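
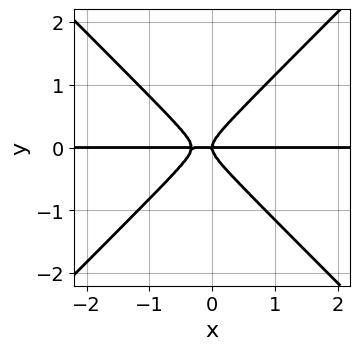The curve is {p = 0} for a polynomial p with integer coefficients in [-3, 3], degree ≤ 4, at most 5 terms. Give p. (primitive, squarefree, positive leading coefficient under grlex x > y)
Degree: a generic line meets the curve in up to 3 points, so deg p = 3.
Observable constraints: one y-axis crossing is at y = 0; every point of the x-axis in the box is on the curve.
The integer polynomial consistent with all of this is the stated p.

3*x^2*y - 3*y^3 + x*y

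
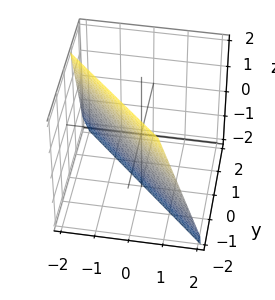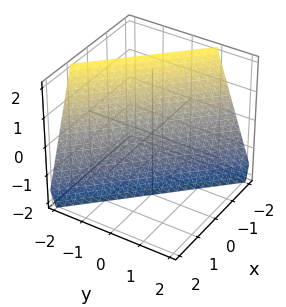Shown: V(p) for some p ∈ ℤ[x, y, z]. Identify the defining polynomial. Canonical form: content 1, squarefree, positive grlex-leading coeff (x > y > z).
First, degree: the surface is flat (a plane), so deg p = 1.
Next, from the visible intercepts: it crosses the z-axis at the gridline z = -2.
Finally, fitting integer coefficients to these (and the overall shape) gives p.

3*x + 3*y + z + 2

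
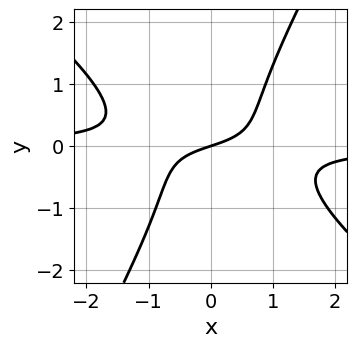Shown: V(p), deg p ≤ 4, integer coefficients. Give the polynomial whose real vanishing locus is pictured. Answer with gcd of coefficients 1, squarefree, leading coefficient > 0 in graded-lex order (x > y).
deg p = 3. No degree-2 curve has this shape.
Observable constraints: it crosses the y-axis at the gridline y = 0; one x-axis crossing is at x = 0.
Matching integer coefficients to the picture gives p.

3*x^2*y + 2*x*y^2 - 2*y^3 + x - 3*y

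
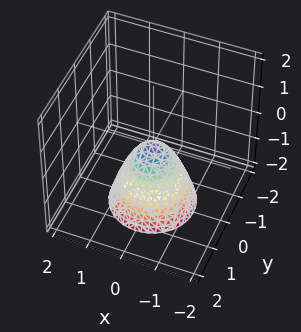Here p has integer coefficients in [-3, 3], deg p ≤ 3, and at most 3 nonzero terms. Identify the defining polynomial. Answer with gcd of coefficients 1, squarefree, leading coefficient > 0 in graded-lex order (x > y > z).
1. Degree: a single bowl opening along one axis; a quadric, so deg p = 2.
2. Symmetry: the surface is invariant under rotation about z: p = q(x² + y², z).
3. Checking where it meets the axes: it meets the y-axis at y = 0 (among the integer gridlines); one x-axis crossing is at x = 0; a circular section at z = -1 has radius between 0 and 1; it crosses the z-axis at the gridline z = 0.
4. Solving for integer coefficients yields p as stated.

3*x^2 + 3*y^2 + 2*z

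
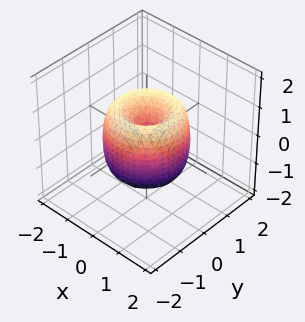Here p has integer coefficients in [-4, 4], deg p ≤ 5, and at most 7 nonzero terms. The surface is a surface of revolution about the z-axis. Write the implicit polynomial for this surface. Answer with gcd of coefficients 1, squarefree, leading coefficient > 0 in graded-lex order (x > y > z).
2*x^4 + 4*x^2*y^2 + 2*y^4 - 3*x^2 - 3*y^2 + z^2

(a) deg p = 4. No degree-3 surface has this shape.
(b) Symmetry: the z-axis is an axis of rotation, so x and y enter only as x² + y².
(c) From the axis intercepts and sections: a circular section at z = -1 has radius between 0 and 1; it crosses the x-axis at the gridline x = 0.
(d) Assembling these constraints gives the stated polynomial.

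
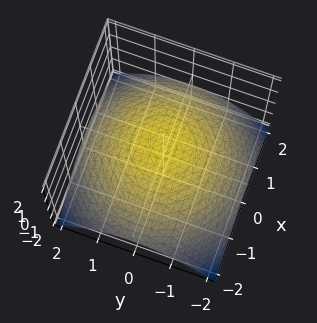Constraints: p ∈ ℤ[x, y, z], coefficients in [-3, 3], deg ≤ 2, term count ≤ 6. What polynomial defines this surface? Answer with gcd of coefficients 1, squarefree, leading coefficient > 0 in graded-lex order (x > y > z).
x^2 + y^2 + 3*z - 3

1. Degree: the shape is more complex than any degree-1 surface, so deg p = 2.
2. By symmetry, the surface is invariant under rotation about z: p = q(x² + y², z).
3. From the visible intercepts: it crosses the z-axis at the gridline z = 1; a circular section at z = 0 has radius between 1 and 2.
4. Fitting integer coefficients to these (and the overall shape) gives p.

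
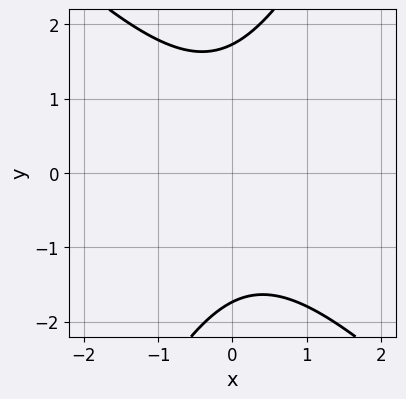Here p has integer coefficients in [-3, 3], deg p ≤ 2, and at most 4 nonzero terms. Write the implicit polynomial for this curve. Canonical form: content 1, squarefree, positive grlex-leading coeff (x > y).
2*x^2 + x*y - y^2 + 3

Degree: no degree-1 curve has this shape, so deg p = 2.
Reading off the gridlines: no x-intercept at any integer in the box.
Assembling these constraints gives the stated polynomial.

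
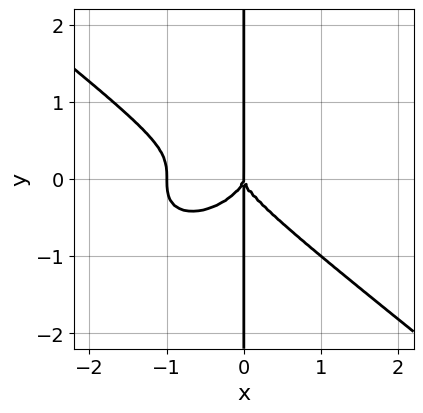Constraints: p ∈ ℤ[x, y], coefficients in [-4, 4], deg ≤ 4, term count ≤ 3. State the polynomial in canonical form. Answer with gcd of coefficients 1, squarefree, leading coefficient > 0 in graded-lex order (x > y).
x^4 + 2*x*y^3 + x^3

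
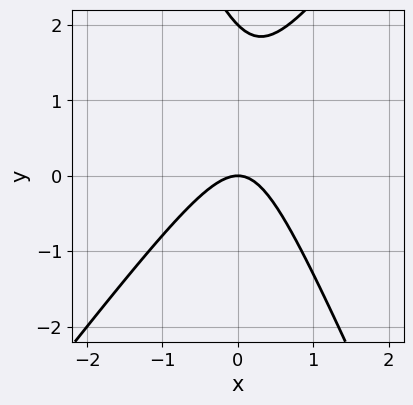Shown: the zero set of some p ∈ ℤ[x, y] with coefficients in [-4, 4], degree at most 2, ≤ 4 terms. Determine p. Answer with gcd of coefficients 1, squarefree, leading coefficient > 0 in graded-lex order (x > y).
3*x^2 - x*y - y^2 + 2*y

deg p = 2. The shape is more complex than any degree-1 curve.
From the visible intercepts: it crosses the x-axis at the gridline x = 0; among the integer gridlines, it crosses the y-axis at y ∈ {0, 2}.
Together with the visible shape, these determine p as stated.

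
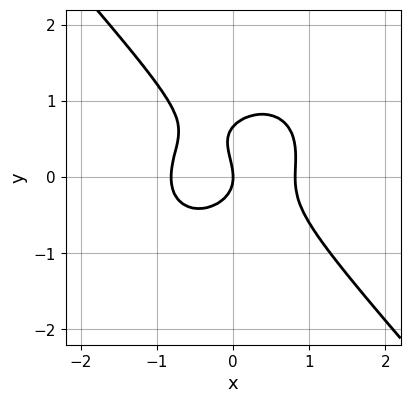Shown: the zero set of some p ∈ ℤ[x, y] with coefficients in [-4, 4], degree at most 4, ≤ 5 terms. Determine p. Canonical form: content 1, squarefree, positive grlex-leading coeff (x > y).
Degree: the shape is more complex than any degree-2 curve, so deg p = 3.
Reading off the gridlines: it meets the x-axis at x = 0 (among the integer gridlines); it crosses the y-axis at the gridline y = 0.
Together with the visible shape, these determine p as stated.

3*x^3 + x*y^2 + 3*y^3 - 2*y^2 - 2*x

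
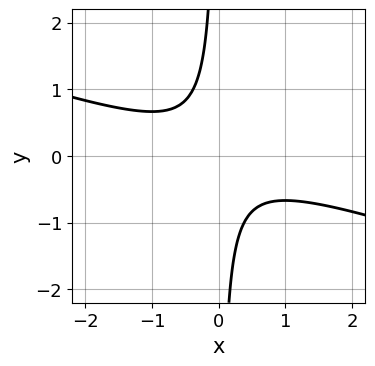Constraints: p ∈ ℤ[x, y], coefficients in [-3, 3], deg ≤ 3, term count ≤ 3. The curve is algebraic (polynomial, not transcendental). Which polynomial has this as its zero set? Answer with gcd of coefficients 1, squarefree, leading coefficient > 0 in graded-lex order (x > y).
x^2 + 3*x*y + 1

(a) deg p = 2. No degree-1 curve has this shape.
(b) Observable constraints: no x-intercept at any integer in the box; no y-intercept at any integer in the box.
(c) These observations pin down the coefficients.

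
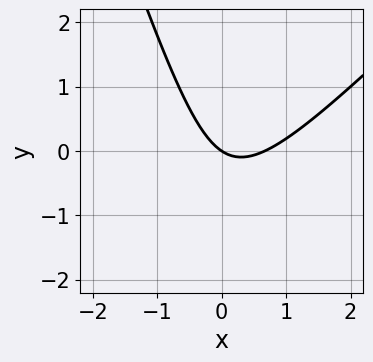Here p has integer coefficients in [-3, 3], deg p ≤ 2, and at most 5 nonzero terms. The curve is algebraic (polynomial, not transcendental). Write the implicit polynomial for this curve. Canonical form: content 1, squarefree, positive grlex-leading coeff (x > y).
(a) deg p = 2.
(b) Reading off the gridlines: one x-axis crossing is at x = 0; it meets the y-axis at y = 0 (among the integer gridlines).
(c) Putting this together gives p.

3*x^2 - 2*x*y - y^2 - 2*x - 3*y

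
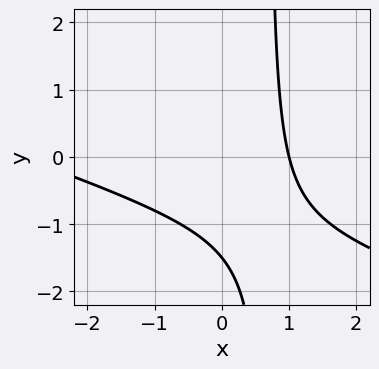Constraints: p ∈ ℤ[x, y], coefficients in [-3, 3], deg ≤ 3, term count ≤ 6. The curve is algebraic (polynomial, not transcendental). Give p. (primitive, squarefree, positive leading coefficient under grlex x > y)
x^2 + 3*x*y + 2*x - 2*y - 3

deg p = 2.
From the axis intercepts and sections: it crosses the x-axis at the gridline x = 1.
These observations pin down the coefficients.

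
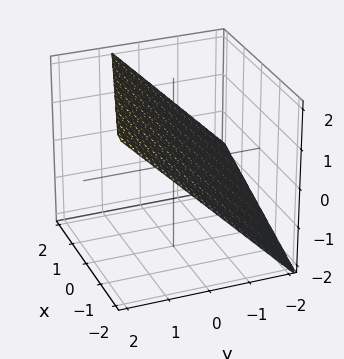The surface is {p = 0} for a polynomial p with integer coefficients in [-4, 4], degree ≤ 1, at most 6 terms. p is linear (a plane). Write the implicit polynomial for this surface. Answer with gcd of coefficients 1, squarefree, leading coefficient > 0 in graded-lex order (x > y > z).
1. The degree is 1 — every cross-section is a straight line — this is a plane.
2. Checking where it meets the axes: it meets the x-axis at x = -2 (among the integer gridlines).
3. Together with the visible shape, these determine p as stated.

x + 3*y - 3*z + 2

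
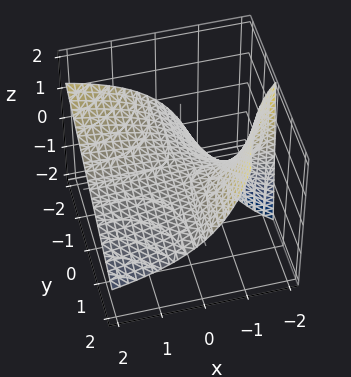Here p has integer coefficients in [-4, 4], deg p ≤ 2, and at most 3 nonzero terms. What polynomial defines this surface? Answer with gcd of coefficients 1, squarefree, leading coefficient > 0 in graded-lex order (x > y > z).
1. deg p = 2. The shape is more complex than any degree-1 surface.
2. Reading off the gridlines: it crosses the z-axis at the gridline z = 0; every point of the y-axis in the box is on the surface; every point of the x-axis in the box is on the surface.
3. Fitting integer coefficients to these (and the overall shape) gives p.

x*y + x*z + 2*z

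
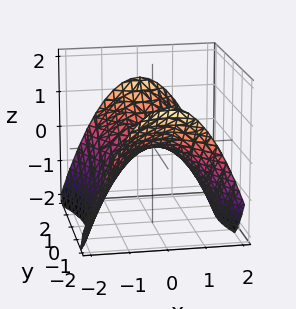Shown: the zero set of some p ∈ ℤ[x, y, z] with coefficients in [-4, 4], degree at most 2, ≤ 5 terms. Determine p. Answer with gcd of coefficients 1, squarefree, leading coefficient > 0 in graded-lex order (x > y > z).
2*x^2 - y^2 + 3*z

(a) The degree is 2 — a saddle surface; a quadric.
(b) Symmetries: the x ↦ −x reflection is a symmetry, so x appears only in even powers; it's symmetric under y → −y, forcing even powers of y.
(c) Against the integer gridlines: it crosses the y-axis at the gridline y = 0; one z-axis crossing is at z = 0; one x-axis crossing is at x = 0.
(d) Assembling these constraints gives the stated polynomial.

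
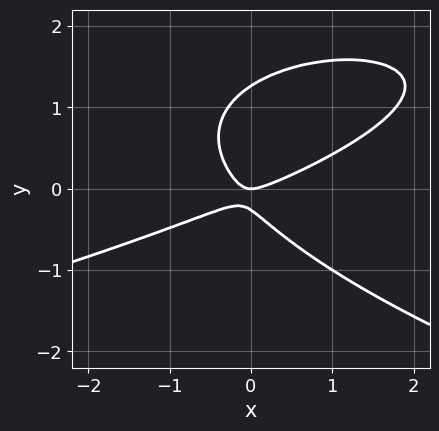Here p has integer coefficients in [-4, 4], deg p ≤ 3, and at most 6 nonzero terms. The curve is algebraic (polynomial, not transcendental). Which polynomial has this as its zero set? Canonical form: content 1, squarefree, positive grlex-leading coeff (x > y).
Degree: no degree-2 curve has this shape, so deg p = 3.
Against the integer gridlines: it crosses the y-axis at the gridline y = 0; it meets the x-axis at x = 0 (among the integer gridlines).
Putting this together gives p.

3*y^3 + 2*x^2 - 3*x*y - 3*y^2 - y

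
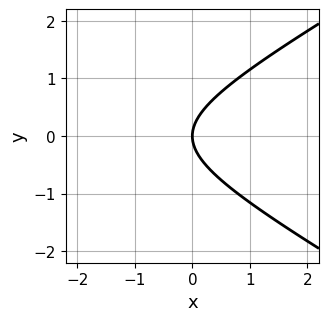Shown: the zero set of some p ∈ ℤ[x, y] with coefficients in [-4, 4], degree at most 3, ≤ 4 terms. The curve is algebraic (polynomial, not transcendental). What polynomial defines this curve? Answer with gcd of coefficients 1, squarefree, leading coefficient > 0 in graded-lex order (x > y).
x^2 - 3*y^2 + 3*x

(a) deg p = 2. No degree-1 curve has this shape.
(b) Symmetries: it's symmetric under y → −y, forcing even powers of y.
(c) Checking where it meets the axes: it crosses the y-axis at the gridline y = 0; it meets the x-axis at x = 0 (among the integer gridlines).
(d) The integer polynomial consistent with all of this is the stated p.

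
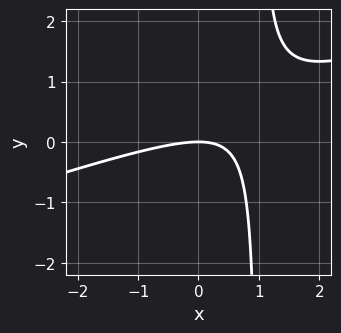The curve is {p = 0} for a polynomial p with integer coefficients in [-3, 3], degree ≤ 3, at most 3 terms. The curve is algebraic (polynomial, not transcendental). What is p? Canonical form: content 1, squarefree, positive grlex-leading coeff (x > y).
deg p = 2. A generic line meets the curve in up to 2 points.
From the visible intercepts: it meets the y-axis at y = 0 (among the integer gridlines); it meets the x-axis at x = 0 (among the integer gridlines).
Matching integer coefficients to the picture gives p.

x^2 - 3*x*y + 3*y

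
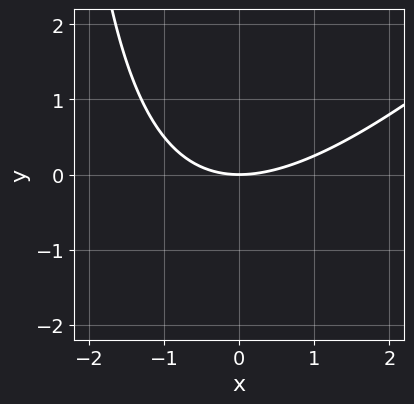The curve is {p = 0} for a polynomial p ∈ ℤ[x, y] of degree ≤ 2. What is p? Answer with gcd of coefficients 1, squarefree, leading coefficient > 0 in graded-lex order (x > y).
x^2 - x*y - 3*y

(a) Degree: the shape is more complex than any degree-1 curve, so deg p = 2.
(b) From the axis intercepts and sections: it crosses the x-axis at the gridline x = 0; it meets the y-axis at y = 0 (among the integer gridlines).
(c) Fitting integer coefficients to these (and the overall shape) gives p.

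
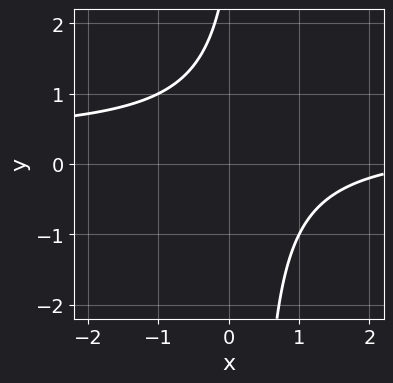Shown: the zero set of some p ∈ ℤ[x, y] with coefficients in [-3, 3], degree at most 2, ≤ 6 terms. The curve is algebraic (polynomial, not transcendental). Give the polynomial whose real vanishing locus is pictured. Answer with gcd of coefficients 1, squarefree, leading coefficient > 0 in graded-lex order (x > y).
3*x*y - x - y + 3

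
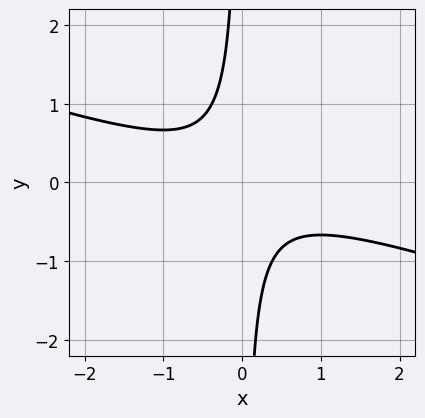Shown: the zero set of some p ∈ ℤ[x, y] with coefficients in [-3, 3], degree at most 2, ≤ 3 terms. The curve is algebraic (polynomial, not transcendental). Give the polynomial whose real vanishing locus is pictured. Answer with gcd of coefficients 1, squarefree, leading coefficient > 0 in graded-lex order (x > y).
x^2 + 3*x*y + 1

1. Degree: the shape is more complex than any degree-1 curve, so deg p = 2.
2. From the visible intercepts: the curve avoids every integer x-axis point in the box; the curve avoids every integer y-axis point in the box.
3. Assembling these constraints gives the stated polynomial.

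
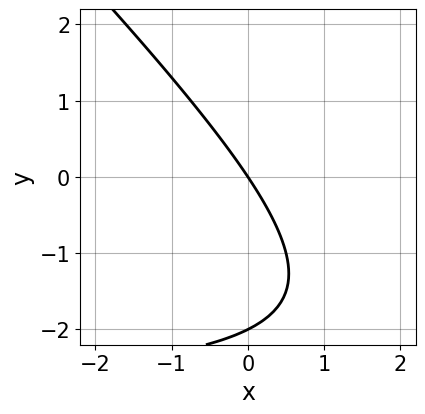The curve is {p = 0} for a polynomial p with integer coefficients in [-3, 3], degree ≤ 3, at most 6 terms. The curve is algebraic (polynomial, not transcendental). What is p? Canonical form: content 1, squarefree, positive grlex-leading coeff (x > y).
First, degree: the shape is more complex than any degree-1 curve, so deg p = 2.
Next, reading off the gridlines: among the integer gridlines, it crosses the y-axis at y ∈ {-2, 0}; it crosses the x-axis at the gridline x = 0.
Finally, these observations pin down the coefficients.

x*y + y^2 + 3*x + 2*y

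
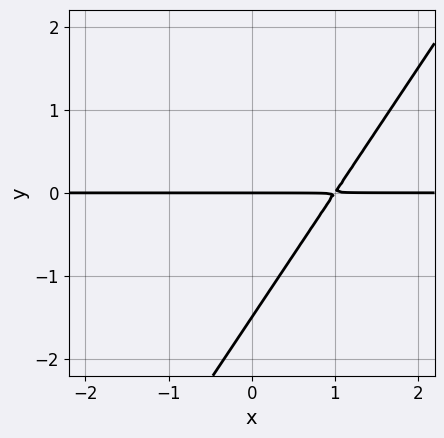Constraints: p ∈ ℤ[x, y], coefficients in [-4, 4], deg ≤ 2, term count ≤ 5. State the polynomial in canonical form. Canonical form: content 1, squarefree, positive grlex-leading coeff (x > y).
3*x*y - 2*y^2 - 3*y

(a) The degree is 2 — the shape is more complex than any degree-1 curve.
(b) From the visible intercepts: the visible x-axis segment lies entirely on the curve; one y-axis crossing is at y = 0.
(c) These observations pin down the coefficients.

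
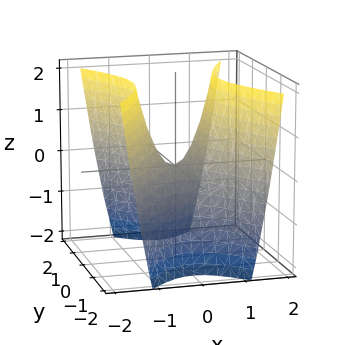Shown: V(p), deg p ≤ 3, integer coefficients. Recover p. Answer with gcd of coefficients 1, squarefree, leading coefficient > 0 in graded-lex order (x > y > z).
deg p = 2. A saddle surface; a quadric.
Symmetries: mirror symmetry y ↦ −y ⇒ only even powers of y; mirror symmetry x ↦ −x ⇒ only even powers of x.
Checking where it meets the axes: it crosses the x-axis at the gridline x = 0; it crosses the z-axis at the gridline z = 0; one y-axis crossing is at y = 0.
Putting this together gives p.

2*x^2 - y^2 - z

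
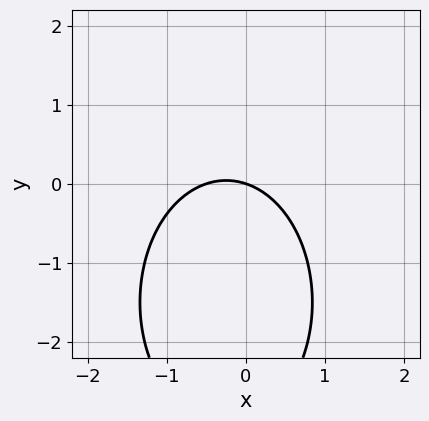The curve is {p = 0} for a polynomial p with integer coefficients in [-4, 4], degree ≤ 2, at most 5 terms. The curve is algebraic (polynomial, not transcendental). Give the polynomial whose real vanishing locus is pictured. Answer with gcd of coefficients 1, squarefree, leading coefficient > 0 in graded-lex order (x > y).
First, the degree is 2 — the shape is more complex than any degree-1 curve.
Then, against the integer gridlines: it crosses the y-axis at the gridline y = 0; it meets the x-axis at x = 0 (among the integer gridlines).
Finally, these observations pin down the coefficients.

2*x^2 + y^2 + x + 3*y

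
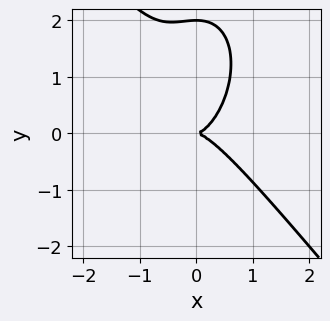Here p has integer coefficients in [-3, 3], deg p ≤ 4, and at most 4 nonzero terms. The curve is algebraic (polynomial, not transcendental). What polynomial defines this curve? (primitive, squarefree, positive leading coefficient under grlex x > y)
3*x^3 + x^2*y + y^3 - 2*y^2

First, degree: the shape is more complex than any degree-2 curve, so deg p = 3.
Then, from the axis intercepts and sections: it meets the x-axis at x = 0 (among the integer gridlines); the y-axis gridline crossings are at y ∈ {0, 2}.
Finally, fitting integer coefficients to these (and the overall shape) gives p.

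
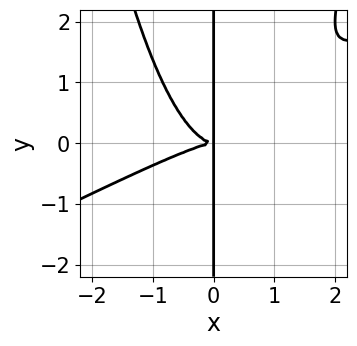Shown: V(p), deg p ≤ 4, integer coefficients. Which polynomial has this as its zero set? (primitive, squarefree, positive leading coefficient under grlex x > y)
First, deg p = 4. The shape is more complex than any degree-3 curve.
Then, observable constraints: every point of the y-axis in the box is on the curve.
Finally, the integer polynomial consistent with all of this is the stated p.

x^4 - 2*x^3*y + 2*x*y^2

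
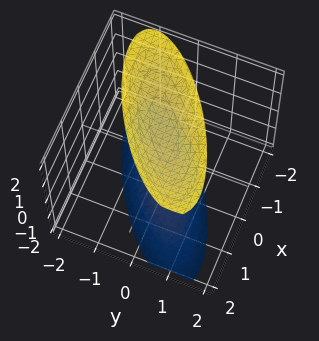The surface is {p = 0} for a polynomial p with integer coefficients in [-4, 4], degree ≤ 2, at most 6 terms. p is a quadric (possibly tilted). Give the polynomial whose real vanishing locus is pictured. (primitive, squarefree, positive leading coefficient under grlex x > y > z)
x^2 - 2*x*y + 2*y^2 - z^2 + 2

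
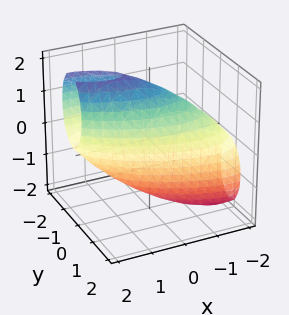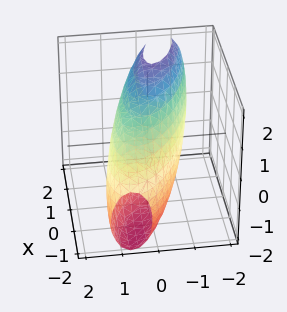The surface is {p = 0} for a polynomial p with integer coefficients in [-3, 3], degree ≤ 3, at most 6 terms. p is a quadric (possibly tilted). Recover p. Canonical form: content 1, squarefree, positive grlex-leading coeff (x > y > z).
x^2 + 2*x*y - x*z + 3*y^2 + z^2 - 3

(a) deg p = 2. A generic line meets the surface in up to 2 points.
(b) Checking where it meets the axes: among the integer gridlines, it crosses the y-axis at y ∈ {-1, 1}.
(c) Matching integer coefficients to the picture gives p.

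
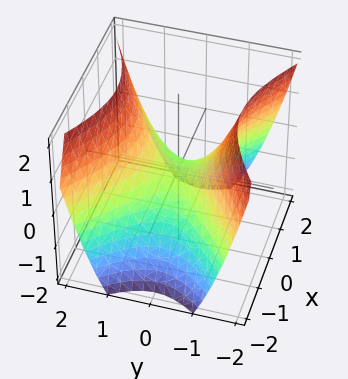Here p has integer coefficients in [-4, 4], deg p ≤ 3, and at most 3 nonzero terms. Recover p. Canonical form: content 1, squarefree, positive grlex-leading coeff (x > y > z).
Degree: a hyperbolic paraboloid; a quadric, so deg p = 2.
Symmetries: mirror symmetry y ↦ −y ⇒ only even powers of y; the x ↦ −x reflection is a symmetry, so x appears only in even powers.
From the axis intercepts and sections: one x-axis crossing is at x = 0; one z-axis crossing is at z = 0; it meets the y-axis at y = 0 (among the integer gridlines).
Putting this together gives p.

2*x^2 - 3*y^2 + 3*z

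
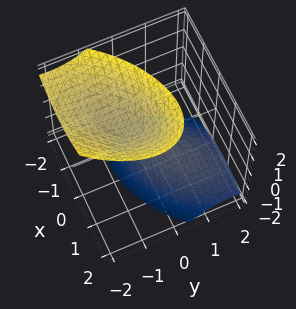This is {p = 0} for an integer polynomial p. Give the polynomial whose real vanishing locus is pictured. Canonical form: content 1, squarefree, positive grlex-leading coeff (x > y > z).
3*x^2 - 3*x*y + 3*y^2 + 3*y*z - 2*z^2 + 2

1. The picture has 2 separate pieces. Treating them together as one polynomial.
2. deg p = 2. A generic line meets the surface in up to 2 points.
3. Checking where it meets the axes: among the integer gridlines, it crosses the z-axis at z ∈ {-1, 1}; the surface avoids every integer y-axis point in the box; it misses every integer gridline on the x-axis.
4. Fitting integer coefficients to these (and the overall shape) gives p.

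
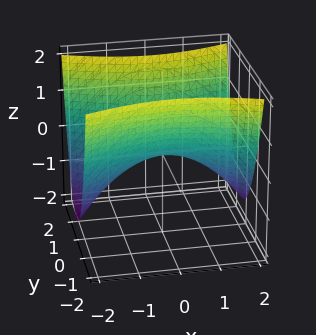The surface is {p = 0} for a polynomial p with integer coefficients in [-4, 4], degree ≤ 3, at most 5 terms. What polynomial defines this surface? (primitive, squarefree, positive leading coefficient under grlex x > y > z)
x^2 - 3*y^2 + 3*z

1. deg p = 2.
2. Symmetries: the x ↦ −x reflection is a symmetry, so x appears only in even powers; the y ↦ −y reflection is a symmetry, so y appears only in even powers.
3. Checking where it meets the axes: it meets the y-axis at y = 0 (among the integer gridlines); it crosses the z-axis at the gridline z = 0; it meets the x-axis at x = 0 (among the integer gridlines).
4. Matching integer coefficients to the picture gives p.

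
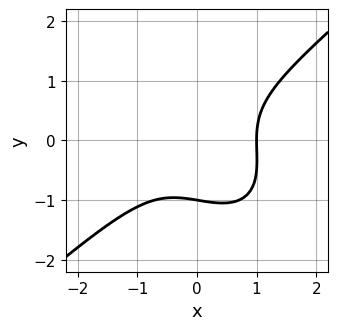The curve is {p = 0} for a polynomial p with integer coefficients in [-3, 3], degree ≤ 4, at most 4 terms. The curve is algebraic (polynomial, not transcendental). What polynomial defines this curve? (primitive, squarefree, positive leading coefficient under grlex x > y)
First, degree: a generic line meets the curve in up to 3 points, so deg p = 3.
Next, observable constraints: it meets the y-axis at y = -1 (among the integer gridlines); one x-axis crossing is at x = 1.
Finally, matching integer coefficients to the picture gives p.

2*x^3 - x*y^2 - 2*y^3 - 2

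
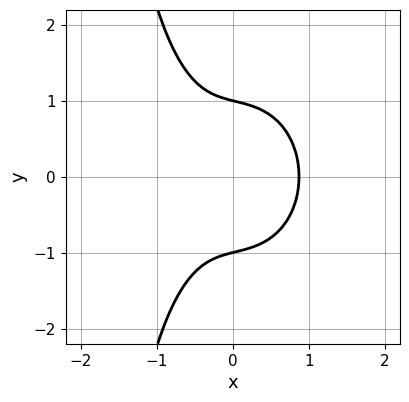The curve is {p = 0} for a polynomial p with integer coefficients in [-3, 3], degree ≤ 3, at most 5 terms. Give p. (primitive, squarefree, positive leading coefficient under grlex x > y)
3*x^3 + x*y^2 + 2*y^2 - 2

(a) The degree is 3 — no degree-2 curve has this shape.
(b) Symmetries: the y ↦ −y reflection is a symmetry, so y appears only in even powers.
(c) Reading off the gridlines: among the integer gridlines, it crosses the y-axis at y ∈ {-1, 1}.
(d) Putting this together gives p.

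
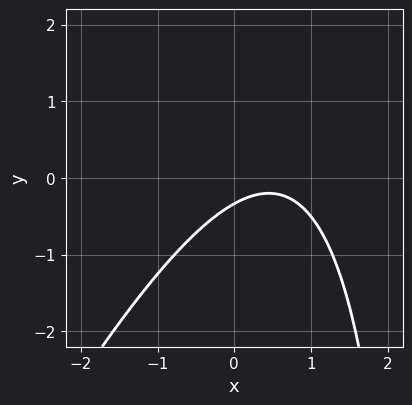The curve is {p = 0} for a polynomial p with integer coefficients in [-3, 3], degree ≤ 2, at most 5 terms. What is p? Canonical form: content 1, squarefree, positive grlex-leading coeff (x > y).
1. deg p = 2.
2. Reading off the gridlines: the curve avoids every integer x-axis point in the box.
3. These observations pin down the coefficients.

2*x^2 - x*y - 2*x + 3*y + 1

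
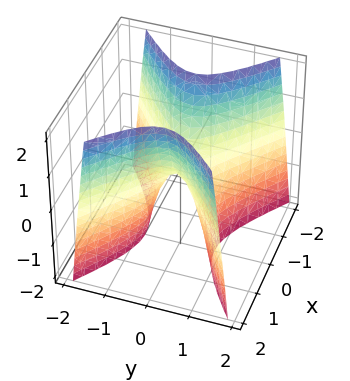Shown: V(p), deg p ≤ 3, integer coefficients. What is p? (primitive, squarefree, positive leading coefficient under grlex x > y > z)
2*x^2 - 3*y^2 - z

(a) deg p = 2.
(b) Symmetries: it's symmetric under x → −x, forcing even powers of x; mirror symmetry y ↦ −y ⇒ only even powers of y.
(c) From the visible intercepts: it meets the y-axis at y = 0 (among the integer gridlines); one z-axis crossing is at z = 0; it crosses the x-axis at the gridline x = 0.
(d) Putting this together gives p.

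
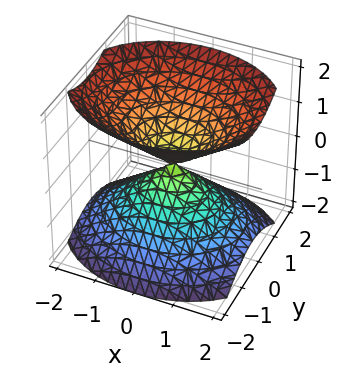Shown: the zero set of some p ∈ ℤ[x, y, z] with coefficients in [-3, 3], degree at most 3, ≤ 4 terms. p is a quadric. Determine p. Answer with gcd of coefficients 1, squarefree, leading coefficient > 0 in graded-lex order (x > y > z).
(a) There are 2 components. They look like related sheets of one shape, so recover p as a whole.
(b) Degree: two nappes meeting at a single point; a quadric, so deg p = 2.
(c) Symmetries: mirror symmetry x ↦ −x ⇒ only even powers of x; mirror symmetry y ↦ −y ⇒ only even powers of y; the z ↦ −z reflection is a symmetry, so z appears only in even powers.
(d) Against the integer gridlines: one x-axis crossing is at x = 0; it crosses the z-axis at the gridline z = 0; one y-axis crossing is at y = 0.
(e) Matching integer coefficients to the picture gives p.

2*x^2 + 3*y^2 - 3*z^2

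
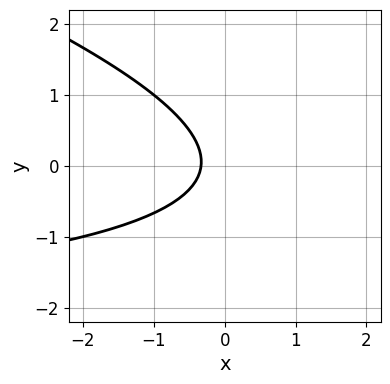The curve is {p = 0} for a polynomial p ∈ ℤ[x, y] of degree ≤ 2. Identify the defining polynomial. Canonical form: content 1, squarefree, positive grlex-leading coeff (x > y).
Degree: the shape is more complex than any degree-1 curve, so deg p = 2.
From the axis intercepts and sections: it misses every integer gridline on the y-axis.
These observations pin down the coefficients.

x*y + 3*y^2 + 3*x + 1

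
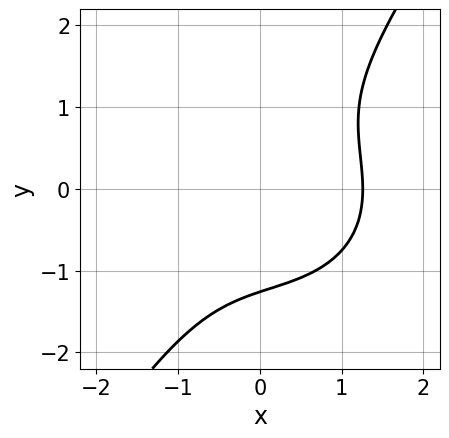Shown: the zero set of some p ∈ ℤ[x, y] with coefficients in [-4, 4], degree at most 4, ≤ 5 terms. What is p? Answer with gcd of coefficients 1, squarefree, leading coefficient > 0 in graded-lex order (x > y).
x^3 + x*y^2 - y^3 - 2

First, the degree is 3 — the shape is more complex than any degree-2 curve.
Finally, matching integer coefficients to the picture gives p.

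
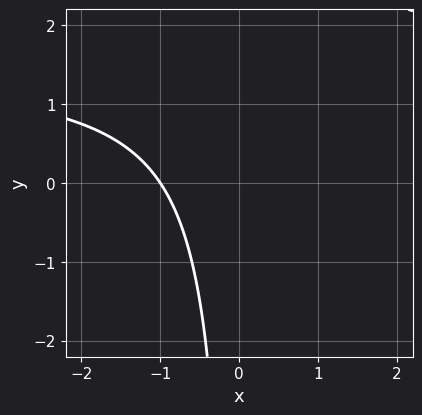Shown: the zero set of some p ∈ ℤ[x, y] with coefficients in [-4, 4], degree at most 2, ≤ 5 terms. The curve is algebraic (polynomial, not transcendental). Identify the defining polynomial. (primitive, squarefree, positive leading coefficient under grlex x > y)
1. deg p = 2. No degree-1 curve has this shape.
2. Against the integer gridlines: the curve avoids every integer y-axis point in the box; it crosses the x-axis at the gridline x = -1.
3. Together with the visible shape, these determine p as stated.

2*x*y - 3*x - 3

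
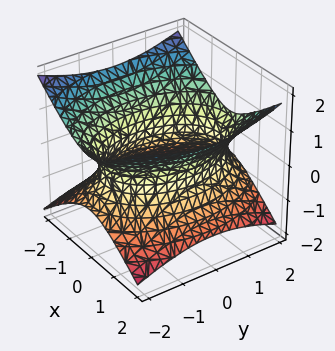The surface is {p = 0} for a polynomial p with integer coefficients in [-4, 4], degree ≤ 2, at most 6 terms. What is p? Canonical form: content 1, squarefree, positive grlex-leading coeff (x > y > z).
2*x^2 + y^2 - 3*z^2 - 3

The degree is 2 — an hourglass — one-sheet hyperboloid; a quadric.
Symmetries: mirror symmetry y ↦ −y ⇒ only even powers of y; it's symmetric under z → −z, forcing even powers of z; mirror symmetry x ↦ −x ⇒ only even powers of x.
Observable constraints: the surface avoids every integer z-axis point in the box.
Matching integer coefficients to the picture gives p.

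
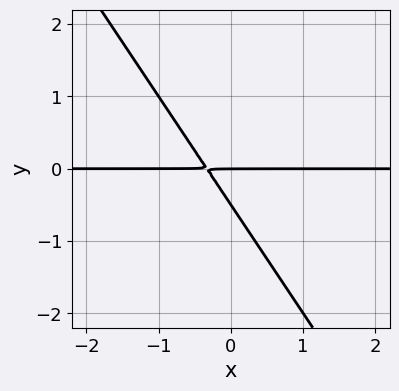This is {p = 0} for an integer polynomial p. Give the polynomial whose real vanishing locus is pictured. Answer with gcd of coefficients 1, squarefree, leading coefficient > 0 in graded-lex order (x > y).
3*x*y + 2*y^2 + y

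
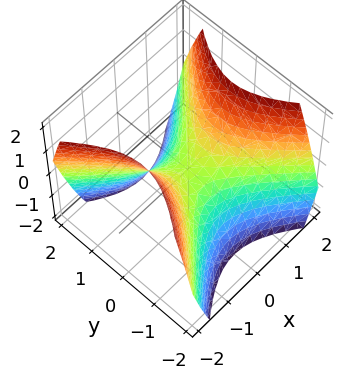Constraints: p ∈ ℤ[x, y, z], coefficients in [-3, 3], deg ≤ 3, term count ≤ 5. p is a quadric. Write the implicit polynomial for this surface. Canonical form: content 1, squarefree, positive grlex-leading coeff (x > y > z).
x^2 - y^2 - z

(a) Degree: a saddle surface; a quadric, so deg p = 2.
(b) Symmetries: the x ↦ −x reflection is a symmetry, so x appears only in even powers; the y ↦ −y reflection is a symmetry, so y appears only in even powers.
(c) Against the integer gridlines: it crosses the z-axis at the gridline z = 0; it crosses the y-axis at the gridline y = 0.
(d) Putting this together gives p.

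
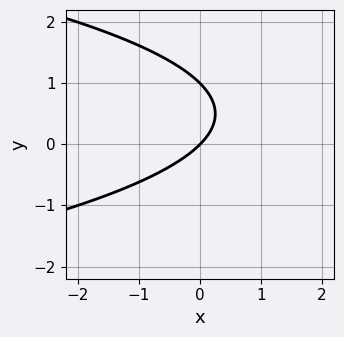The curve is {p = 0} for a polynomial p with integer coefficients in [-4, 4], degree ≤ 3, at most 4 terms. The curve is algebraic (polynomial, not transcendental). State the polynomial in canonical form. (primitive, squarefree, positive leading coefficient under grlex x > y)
y^2 + x - y

First, degree: a generic line meets the curve in up to 2 points, so deg p = 2.
Next, checking where it meets the axes: one x-axis crossing is at x = 0; the y-axis gridline crossings are at y ∈ {0, 1}.
Finally, these observations pin down the coefficients.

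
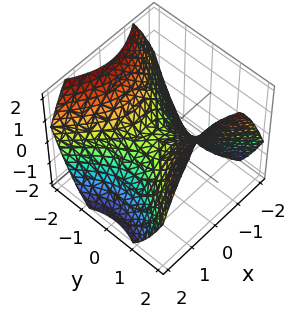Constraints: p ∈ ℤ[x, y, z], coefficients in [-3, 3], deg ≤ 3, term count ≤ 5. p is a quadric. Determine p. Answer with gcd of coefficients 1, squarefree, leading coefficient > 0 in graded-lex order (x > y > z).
2*x^2 - 2*y^2 + 3*z

The degree is 2 — a hyperbolic paraboloid; a quadric.
Symmetries: mirror symmetry x ↦ −x ⇒ only even powers of x; it's symmetric under y → −y, forcing even powers of y.
Reading off the gridlines: one z-axis crossing is at z = 0; it meets the y-axis at y = 0 (among the integer gridlines); one x-axis crossing is at x = 0.
Solving for integer coefficients yields p as stated.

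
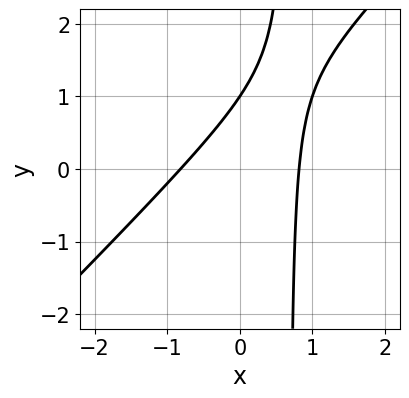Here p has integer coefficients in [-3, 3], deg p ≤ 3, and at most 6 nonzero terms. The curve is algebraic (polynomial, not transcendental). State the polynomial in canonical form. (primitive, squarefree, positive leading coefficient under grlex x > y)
(a) deg p = 2. A generic line meets the curve in up to 2 points.
(b) Observable constraints: it meets the y-axis at y = 1 (among the integer gridlines).
(c) Putting this together gives p.

3*x^2 - 3*x*y + 2*y - 2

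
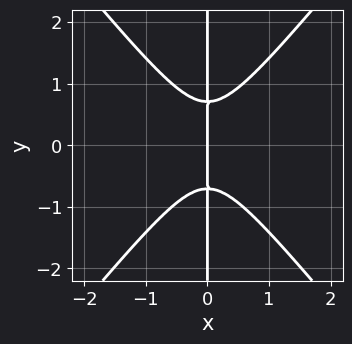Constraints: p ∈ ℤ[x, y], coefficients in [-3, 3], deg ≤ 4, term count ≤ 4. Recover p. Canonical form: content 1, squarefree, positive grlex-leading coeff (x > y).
1. The degree is 3 — no degree-2 curve has this shape.
2. Symmetries: the y ↦ −y reflection is a symmetry, so y appears only in even powers.
3. From the axis intercepts and sections: the visible y-axis segment lies entirely on the curve; it crosses the x-axis at the gridline x = 0.
4. Fitting integer coefficients to these (and the overall shape) gives p.

3*x^3 - 2*x*y^2 + x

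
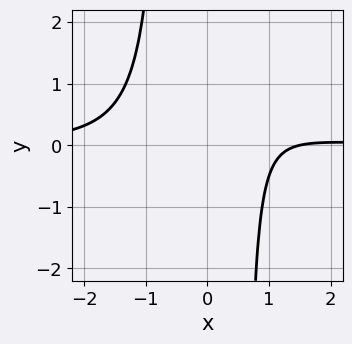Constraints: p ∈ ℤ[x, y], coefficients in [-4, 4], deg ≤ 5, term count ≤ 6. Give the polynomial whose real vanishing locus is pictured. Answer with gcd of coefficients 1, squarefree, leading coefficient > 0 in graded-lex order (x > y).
The degree is 4 — a generic line meets the curve in up to 4 points.
Against the integer gridlines: the curve avoids every integer y-axis point in the box.
Fitting integer coefficients to these (and the overall shape) gives p.

3*x^3*y - x*y - 2*x + 3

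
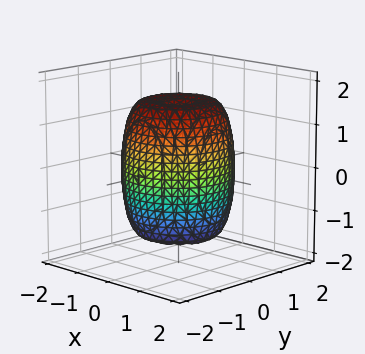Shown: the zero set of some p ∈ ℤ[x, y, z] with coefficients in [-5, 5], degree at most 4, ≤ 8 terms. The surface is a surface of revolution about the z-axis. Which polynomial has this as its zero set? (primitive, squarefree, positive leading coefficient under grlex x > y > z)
2*x^4 + 4*x^2*y^2 + 2*y^4 - 2*x^2 - 2*y^2 + z^2 - 2

(a) deg p = 4. No degree-3 surface has this shape.
(b) Symmetries: rotational symmetry about the z-axis ⇒ p depends on x, y only through x² + y².
(c) Observable constraints: a circular section at z = 1 has radius between 1 and 2.
(d) Assembling these constraints gives the stated polynomial.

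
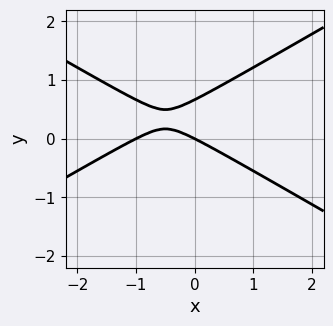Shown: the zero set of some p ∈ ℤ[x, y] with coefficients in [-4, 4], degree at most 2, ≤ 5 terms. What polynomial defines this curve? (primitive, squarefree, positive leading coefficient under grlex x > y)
x^2 - 3*y^2 + x + 2*y

Degree: a generic line meets the curve in up to 2 points, so deg p = 2.
From the visible intercepts: it meets the y-axis at y = 0 (among the integer gridlines); among the integer gridlines, it crosses the x-axis at x ∈ {-1, 0}.
Matching integer coefficients to the picture gives p.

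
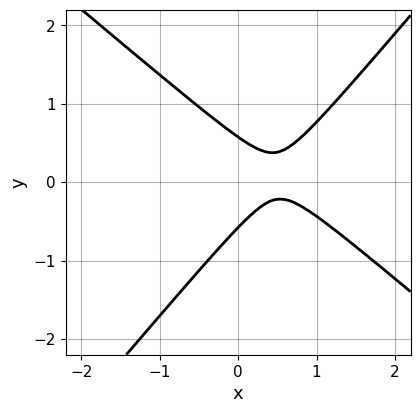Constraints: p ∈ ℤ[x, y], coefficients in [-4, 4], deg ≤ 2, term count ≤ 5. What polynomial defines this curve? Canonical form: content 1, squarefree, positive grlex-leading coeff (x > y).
First, degree: no degree-1 curve has this shape, so deg p = 2.
Next, from the visible intercepts: it misses every integer gridline on the x-axis.
Finally, fitting integer coefficients to these (and the overall shape) gives p.

3*x^2 + x*y - 3*y^2 - 3*x + 1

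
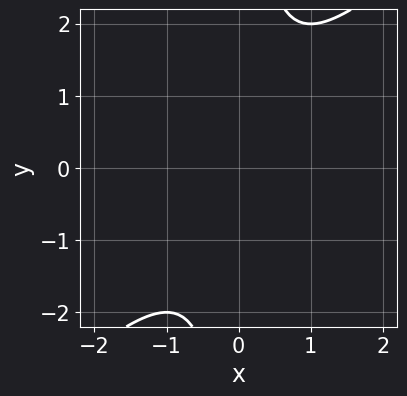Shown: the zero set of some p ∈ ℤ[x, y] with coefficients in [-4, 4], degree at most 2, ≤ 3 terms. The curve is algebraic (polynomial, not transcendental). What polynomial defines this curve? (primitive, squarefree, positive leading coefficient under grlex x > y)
x^2 - x*y + 1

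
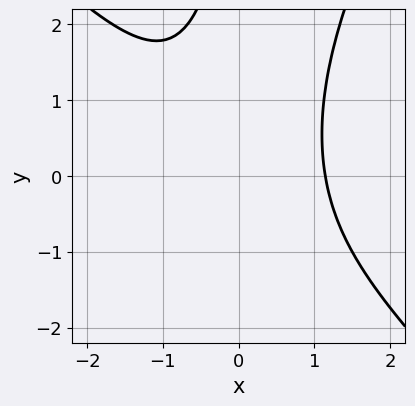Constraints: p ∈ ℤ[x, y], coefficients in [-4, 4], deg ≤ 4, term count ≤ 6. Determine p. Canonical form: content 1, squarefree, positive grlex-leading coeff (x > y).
2*x^3 + x^2*y - x*y^2 - 3

First, the degree is 3 — the shape is more complex than any degree-2 curve.
Then, from the axis intercepts and sections: the curve avoids every integer y-axis point in the box.
Finally, solving for integer coefficients yields p as stated.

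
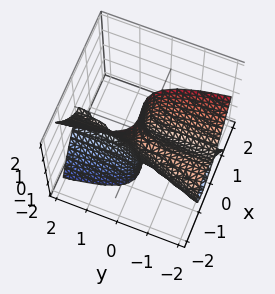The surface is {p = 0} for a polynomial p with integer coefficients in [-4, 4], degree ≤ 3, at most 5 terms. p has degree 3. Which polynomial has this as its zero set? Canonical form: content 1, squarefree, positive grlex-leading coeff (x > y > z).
deg p = 3. A generic line meets the surface in up to 3 points.
Observable constraints: the visible z-axis segment lies entirely on the surface; every point of the y-axis in the box is on the surface.
Fitting integer coefficients to these (and the overall shape) gives p.

3*x^3 - x^2*y + y*z^2 + 2*x^2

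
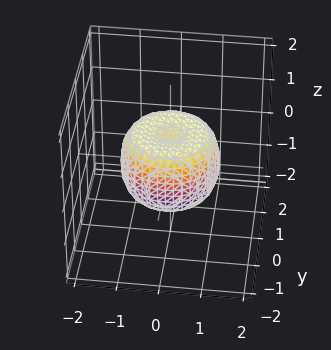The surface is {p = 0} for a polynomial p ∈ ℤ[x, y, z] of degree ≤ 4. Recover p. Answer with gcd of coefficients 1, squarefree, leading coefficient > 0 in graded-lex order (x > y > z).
(a) deg p = 4.
(b) Symmetries: the z-axis is an axis of rotation, so x and y enter only as x² + y².
(c) Observable constraints: a circular section at z = 0 has radius between 1 and 2.
(d) Putting this together gives p.

2*x^4 + 4*x^2*y^2 + 2*y^4 - 2*x^2 - 2*y^2 + 2*z^2 - 1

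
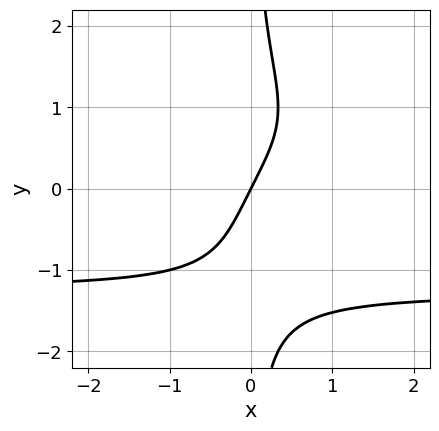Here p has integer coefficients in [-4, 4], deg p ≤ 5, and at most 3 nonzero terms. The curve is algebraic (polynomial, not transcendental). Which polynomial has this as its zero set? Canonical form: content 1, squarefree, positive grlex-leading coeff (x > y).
(a) The degree is 4 — no degree-3 curve has this shape.
(b) Observable constraints: it meets the y-axis at y = 0 (among the integer gridlines); one x-axis crossing is at x = 0.
(c) Solving for integer coefficients yields p as stated.

x*y^3 + 2*x - y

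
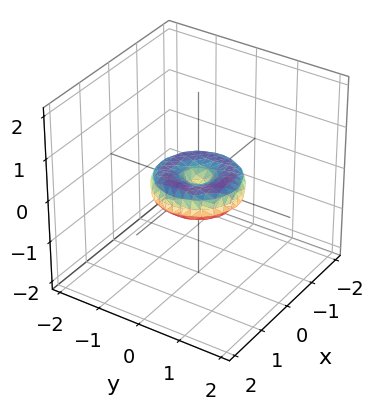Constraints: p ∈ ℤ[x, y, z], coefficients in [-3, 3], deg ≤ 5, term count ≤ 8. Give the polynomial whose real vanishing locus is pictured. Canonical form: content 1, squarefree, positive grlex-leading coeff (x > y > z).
(a) The degree is 4 — no degree-3 surface has this shape.
(b) Symmetries: every cross-section ⟂ z is a circle, so x, y appear only via x² + y².
(c) From the axis intercepts and sections: the x-axis gridline crossings are at x ∈ {-1, 0, 1}; a circular section at z = 0 has radius exactly 1.
(d) Together with the visible shape, these determine p as stated.

x^4 + 2*x^2*y^2 + y^4 - x^2 - y^2 + 2*z^2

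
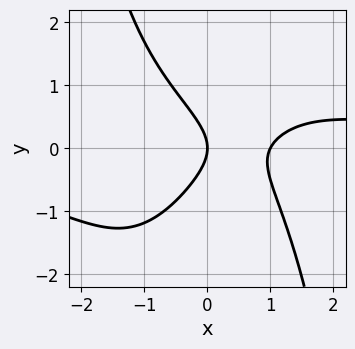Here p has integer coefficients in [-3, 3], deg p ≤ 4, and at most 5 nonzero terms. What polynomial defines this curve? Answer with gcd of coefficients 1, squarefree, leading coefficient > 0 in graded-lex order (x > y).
First, degree: the shape is more complex than any degree-3 curve, so deg p = 4.
Then, checking where it meets the axes: it crosses the y-axis at the gridline y = 0; among the integer gridlines, it crosses the x-axis at x ∈ {0, 1}.
Finally, these observations pin down the coefficients.

x^3*y - 2*x^2 + 2*y^2 + 2*x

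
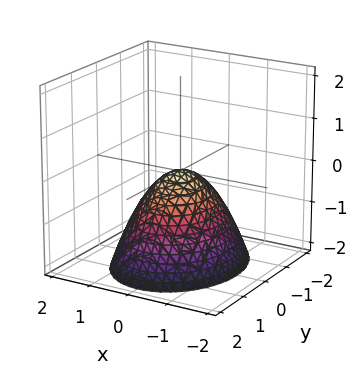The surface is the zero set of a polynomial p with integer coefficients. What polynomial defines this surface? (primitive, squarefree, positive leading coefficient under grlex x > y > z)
3*x^2 + 2*y^2 + 3*z

The degree is 2 — a paraboloid; a quadric.
Symmetries: mirror symmetry x ↦ −x ⇒ only even powers of x; it's symmetric under y → −y, forcing even powers of y.
Checking where it meets the axes: one x-axis crossing is at x = 0; it meets the y-axis at y = 0 (among the integer gridlines).
The integer polynomial consistent with all of this is the stated p.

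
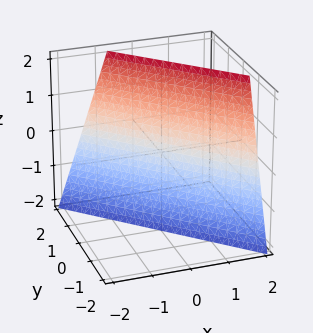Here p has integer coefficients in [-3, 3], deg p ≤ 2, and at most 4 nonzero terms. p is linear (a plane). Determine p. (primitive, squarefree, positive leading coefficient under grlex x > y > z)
3*x + 3*y - z - 2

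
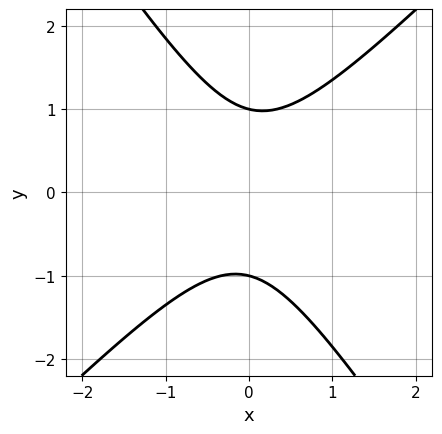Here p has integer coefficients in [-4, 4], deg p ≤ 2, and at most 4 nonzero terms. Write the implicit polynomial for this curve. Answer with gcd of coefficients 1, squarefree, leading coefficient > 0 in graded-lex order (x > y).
(a) deg p = 2. The shape is more complex than any degree-1 curve.
(b) Observable constraints: it misses every integer gridline on the x-axis; the y-axis gridline crossings are at y ∈ {-1, 1}.
(c) Assembling these constraints gives the stated polynomial.

3*x^2 - x*y - 2*y^2 + 2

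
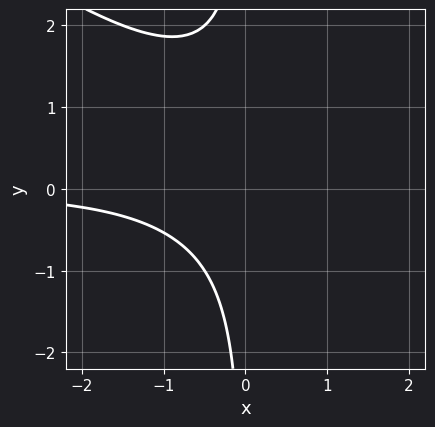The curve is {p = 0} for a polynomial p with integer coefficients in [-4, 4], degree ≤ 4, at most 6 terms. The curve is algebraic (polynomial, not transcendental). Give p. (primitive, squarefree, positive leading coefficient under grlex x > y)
1. deg p = 3. No degree-2 curve has this shape.
2. Against the integer gridlines: the curve avoids every integer x-axis point in the box; the curve avoids every integer y-axis point in the box.
3. Solving for integer coefficients yields p as stated.

2*x^2*y + 3*x*y^2 - 2*x*y + 3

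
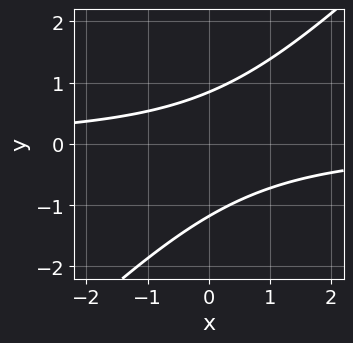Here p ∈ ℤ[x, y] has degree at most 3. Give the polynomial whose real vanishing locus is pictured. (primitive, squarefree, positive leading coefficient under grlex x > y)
3*x*y - 3*y^2 - y + 3

The degree is 2 — no degree-1 curve has this shape.
From the visible intercepts: it misses every integer gridline on the x-axis.
Fitting integer coefficients to these (and the overall shape) gives p.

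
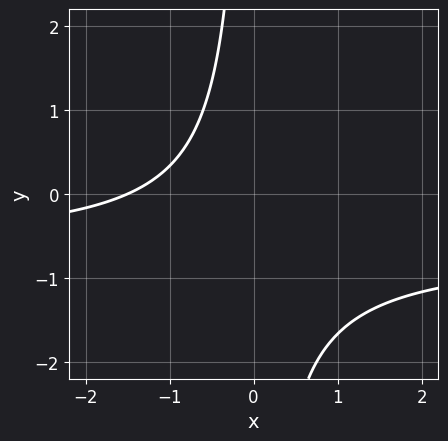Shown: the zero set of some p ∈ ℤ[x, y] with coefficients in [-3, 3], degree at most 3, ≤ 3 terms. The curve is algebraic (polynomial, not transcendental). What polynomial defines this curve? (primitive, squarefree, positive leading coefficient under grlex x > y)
3*x*y + 2*x + 3

The degree is 2 — the shape is more complex than any degree-1 curve.
Against the integer gridlines: no y-intercept at any integer in the box.
Fitting integer coefficients to these (and the overall shape) gives p.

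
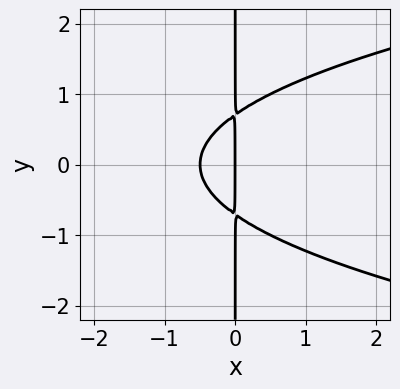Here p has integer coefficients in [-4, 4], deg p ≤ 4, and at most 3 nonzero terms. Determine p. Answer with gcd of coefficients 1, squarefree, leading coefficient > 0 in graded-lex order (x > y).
(a) Degree: a generic line meets the curve in up to 3 points, so deg p = 3.
(b) Symmetries: mirror symmetry y ↦ −y ⇒ only even powers of y.
(c) From the visible intercepts: it meets the x-axis at x = 0 (among the integer gridlines); the visible y-axis segment lies entirely on the curve.
(d) Putting this together gives p.

2*x*y^2 - 2*x^2 - x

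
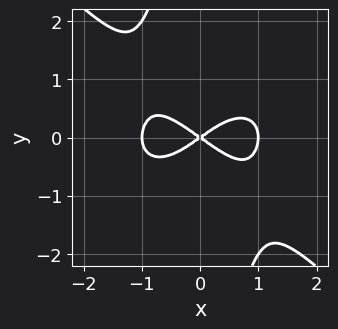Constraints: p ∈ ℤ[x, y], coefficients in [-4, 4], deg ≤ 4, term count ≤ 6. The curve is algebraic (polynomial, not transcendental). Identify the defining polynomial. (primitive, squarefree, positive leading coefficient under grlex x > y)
x^4 + x*y^3 - x^2 + 2*y^2

(a) Degree: no degree-3 curve has this shape, so deg p = 4.
(b) Checking where it meets the axes: the x-axis gridline crossings are at x ∈ {-1, 0, 1}; one y-axis crossing is at y = 0.
(c) Together with the visible shape, these determine p as stated.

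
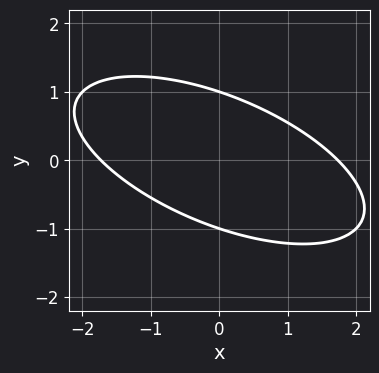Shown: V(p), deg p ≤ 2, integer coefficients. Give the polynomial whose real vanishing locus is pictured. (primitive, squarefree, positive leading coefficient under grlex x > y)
1. The degree is 2 — a generic line meets the curve in up to 2 points.
2. Checking where it meets the axes: among the integer gridlines, it crosses the y-axis at y ∈ {-1, 1}.
3. The integer polynomial consistent with all of this is the stated p.

x^2 + 2*x*y + 3*y^2 - 3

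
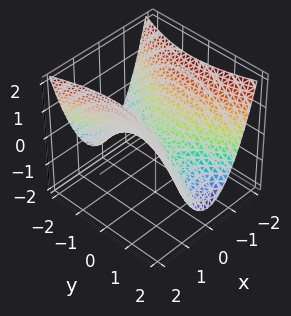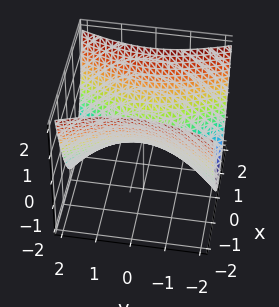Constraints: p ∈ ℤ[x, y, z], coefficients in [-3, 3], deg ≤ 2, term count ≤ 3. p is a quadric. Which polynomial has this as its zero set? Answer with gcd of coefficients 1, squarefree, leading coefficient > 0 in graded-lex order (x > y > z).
First, the degree is 2 — a saddle surface; a quadric.
Then, symmetries: it's symmetric under y → −y, forcing even powers of y; it's symmetric under x → −x, forcing even powers of x.
Then, from the axis intercepts and sections: it meets the x-axis at x = 0 (among the integer gridlines); it crosses the z-axis at the gridline z = 0.
Finally, solving for integer coefficients yields p as stated.

3*x^2 - y^2 - 3*z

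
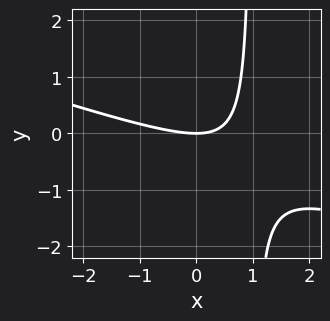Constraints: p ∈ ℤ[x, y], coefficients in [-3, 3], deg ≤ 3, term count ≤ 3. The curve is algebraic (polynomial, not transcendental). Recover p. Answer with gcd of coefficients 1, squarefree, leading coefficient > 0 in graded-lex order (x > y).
x^2 + 3*x*y - 3*y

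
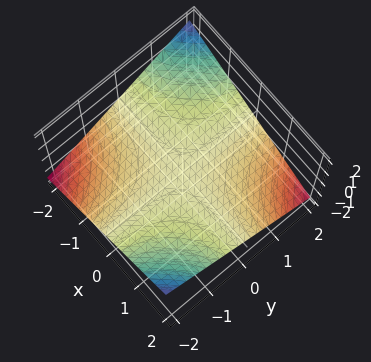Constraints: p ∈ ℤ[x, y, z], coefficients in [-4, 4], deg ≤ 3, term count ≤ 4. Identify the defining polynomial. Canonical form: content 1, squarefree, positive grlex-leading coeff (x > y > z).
deg p = 2.
Checking where it meets the axes: every point of the x-axis in the box is on the surface; the visible y-axis segment lies entirely on the surface; it crosses the z-axis at the gridline z = 0.
Solving for integer coefficients yields p as stated.

x*y + 3*z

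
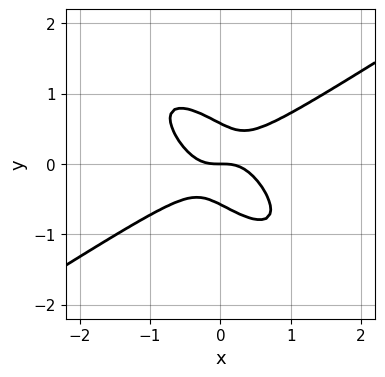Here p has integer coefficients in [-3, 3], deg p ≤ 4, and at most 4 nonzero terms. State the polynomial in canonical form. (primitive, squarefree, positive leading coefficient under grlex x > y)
2*x^3 - 3*x*y^2 - 3*y^3 + y

deg p = 3.
Reading off the gridlines: it crosses the x-axis at the gridline x = 0; one y-axis crossing is at y = 0.
Fitting integer coefficients to these (and the overall shape) gives p.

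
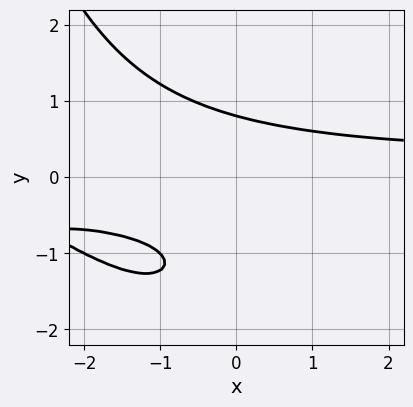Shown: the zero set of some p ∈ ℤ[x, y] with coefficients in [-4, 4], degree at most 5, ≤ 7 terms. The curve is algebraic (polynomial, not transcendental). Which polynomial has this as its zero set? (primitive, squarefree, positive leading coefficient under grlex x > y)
x^2*y^2 - 2*y^3 - 3*x*y - 3*y^2 + 3

(a) The degree is 4 — the shape is more complex than any degree-3 curve.
(b) From the visible intercepts: it misses every integer gridline on the x-axis.
(c) The integer polynomial consistent with all of this is the stated p.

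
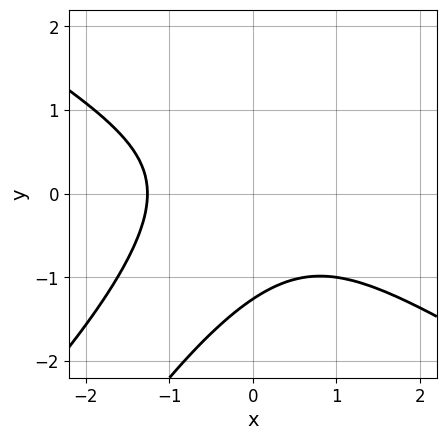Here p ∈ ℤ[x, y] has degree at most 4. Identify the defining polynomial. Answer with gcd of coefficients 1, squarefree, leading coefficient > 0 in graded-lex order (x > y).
1. The degree is 3 — no degree-2 curve has this shape.
2. Matching integer coefficients to the picture gives p.

x^3 - 2*x*y^2 + y^3 + 2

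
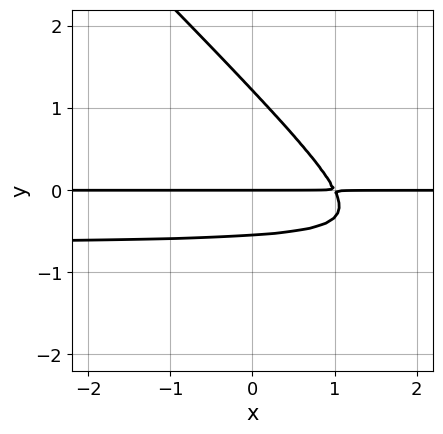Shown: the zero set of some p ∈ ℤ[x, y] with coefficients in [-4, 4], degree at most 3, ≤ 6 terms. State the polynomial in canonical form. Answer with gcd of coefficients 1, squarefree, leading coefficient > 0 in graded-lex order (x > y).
(a) The degree is 3 — no degree-2 curve has this shape.
(b) Reading off the gridlines: it crosses the y-axis at the gridline y = 0; the visible x-axis segment lies entirely on the curve.
(c) Together with the visible shape, these determine p as stated.

3*x*y^2 + 3*y^3 + 2*x*y - 2*y^2 - 2*y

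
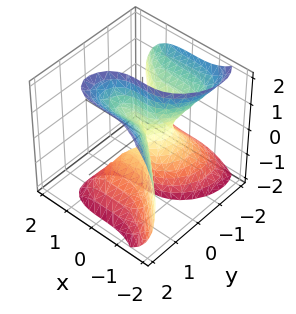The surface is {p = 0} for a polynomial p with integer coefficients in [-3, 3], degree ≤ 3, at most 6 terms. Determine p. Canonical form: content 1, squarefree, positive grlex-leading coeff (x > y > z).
x^3 + y^3 - y*z^2 + y^2

deg p = 3.
Reading off the gridlines: it meets the x-axis at x = 0 (among the integer gridlines); the y-axis gridline crossings are at y ∈ {-1, 0}; the visible z-axis segment lies entirely on the surface.
The integer polynomial consistent with all of this is the stated p.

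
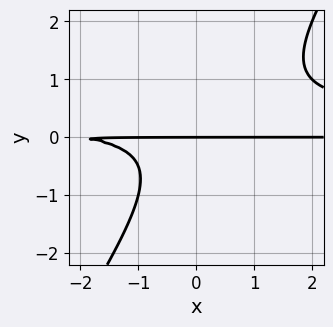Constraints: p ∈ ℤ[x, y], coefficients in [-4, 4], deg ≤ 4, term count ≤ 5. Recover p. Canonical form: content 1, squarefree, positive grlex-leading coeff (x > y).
1. Degree: the shape is more complex than any degree-2 curve, so deg p = 3.
2. Against the integer gridlines: it meets the y-axis at y = 0 (among the integer gridlines); every point of the x-axis in the box is on the curve.
3. Putting this together gives p.

3*x*y^2 - 2*y^3 - x*y - 2*y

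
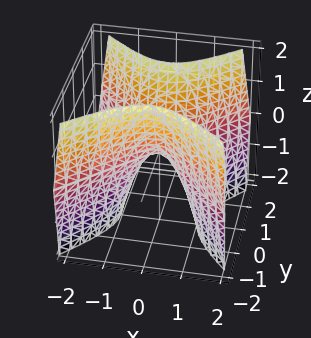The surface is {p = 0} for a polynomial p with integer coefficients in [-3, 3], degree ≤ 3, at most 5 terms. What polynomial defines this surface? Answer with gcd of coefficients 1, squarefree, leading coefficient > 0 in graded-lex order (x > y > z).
2*x^2 - 2*y^2 + z

Degree: a saddle surface; a quadric, so deg p = 2.
Symmetries: mirror symmetry x ↦ −x ⇒ only even powers of x; the y ↦ −y reflection is a symmetry, so y appears only in even powers.
From the visible intercepts: it crosses the y-axis at the gridline y = 0; it meets the z-axis at z = 0 (among the integer gridlines).
Assembling these constraints gives the stated polynomial.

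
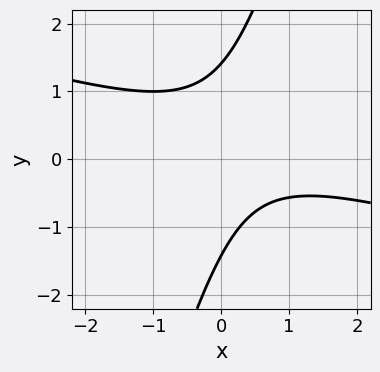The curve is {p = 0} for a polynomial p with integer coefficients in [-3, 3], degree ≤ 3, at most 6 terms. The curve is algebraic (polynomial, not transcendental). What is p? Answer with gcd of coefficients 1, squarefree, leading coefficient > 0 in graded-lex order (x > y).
(a) Degree: the shape is more complex than any degree-1 curve, so deg p = 2.
(b) From the axis intercepts and sections: no x-intercept at any integer in the box.
(c) These observations pin down the coefficients.

x^2 + 3*x*y - y^2 - x + 2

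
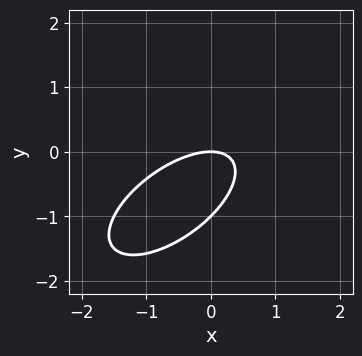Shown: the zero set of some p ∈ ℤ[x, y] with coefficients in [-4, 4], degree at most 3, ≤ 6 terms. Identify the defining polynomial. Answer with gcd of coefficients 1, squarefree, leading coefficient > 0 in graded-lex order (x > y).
2*x^2 - 3*x*y + 3*y^2 + 3*y

First, deg p = 2. No degree-1 curve has this shape.
Then, checking where it meets the axes: the y-axis gridline crossings are at y ∈ {-1, 0}; it meets the x-axis at x = 0 (among the integer gridlines).
Finally, putting this together gives p.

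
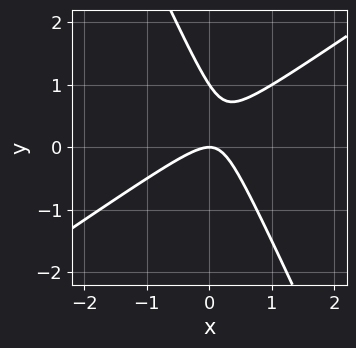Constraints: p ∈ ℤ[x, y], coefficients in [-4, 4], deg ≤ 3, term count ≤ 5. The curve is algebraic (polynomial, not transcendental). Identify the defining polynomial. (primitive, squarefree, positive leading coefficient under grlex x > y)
Degree: the shape is more complex than any degree-1 curve, so deg p = 2.
Against the integer gridlines: it meets the x-axis at x = 0 (among the integer gridlines); the y-axis gridline crossings are at y ∈ {0, 1}.
Together with the visible shape, these determine p as stated.

3*x^2 - 3*x*y - 2*y^2 + 2*y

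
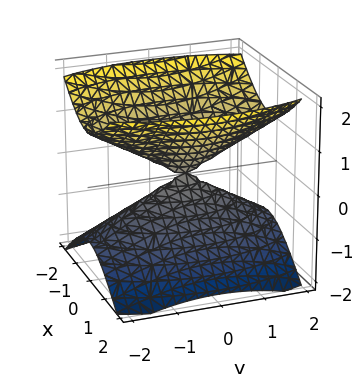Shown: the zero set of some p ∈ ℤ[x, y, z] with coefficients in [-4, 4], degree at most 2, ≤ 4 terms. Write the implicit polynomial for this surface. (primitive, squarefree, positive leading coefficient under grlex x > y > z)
The picture has 2 separate pieces. They look like related sheets of one shape, so recover p as a whole.
deg p = 2. Two nappes meeting at a single point; a quadric.
Symmetries: mirror symmetry y ↦ −y ⇒ only even powers of y; mirror symmetry z ↦ −z ⇒ only even powers of z; mirror symmetry x ↦ −x ⇒ only even powers of x.
Against the integer gridlines: it crosses the y-axis at the gridline y = 0; it meets the z-axis at z = 0 (among the integer gridlines).
These observations pin down the coefficients.

3*x^2 + y^2 - 3*z^2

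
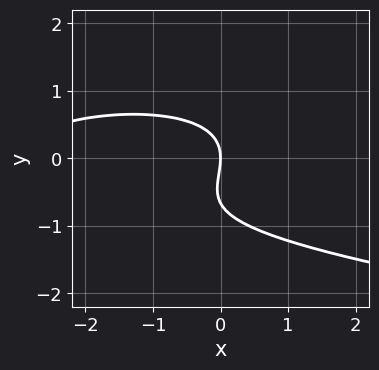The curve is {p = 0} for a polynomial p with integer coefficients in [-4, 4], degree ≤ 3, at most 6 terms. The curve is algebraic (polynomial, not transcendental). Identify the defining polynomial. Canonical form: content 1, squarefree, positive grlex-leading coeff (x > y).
x*y^2 - 3*y^3 - x^2 - 2*y^2 - 3*x

1. The degree is 3 — no degree-2 curve has this shape.
2. From the visible intercepts: it meets the y-axis at y = 0 (among the integer gridlines); it meets the x-axis at x = 0 (among the integer gridlines).
3. Assembling these constraints gives the stated polynomial.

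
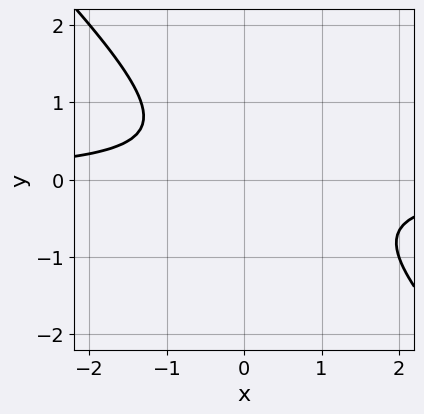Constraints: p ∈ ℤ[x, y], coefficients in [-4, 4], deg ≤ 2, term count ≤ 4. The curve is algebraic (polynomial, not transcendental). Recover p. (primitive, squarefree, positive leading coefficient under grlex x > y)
First, the degree is 2 — no degree-1 curve has this shape.
Then, reading off the gridlines: it misses every integer gridline on the x-axis; the curve avoids every integer y-axis point in the box.
Finally, these observations pin down the coefficients.

3*x*y + 3*y^2 - y + 2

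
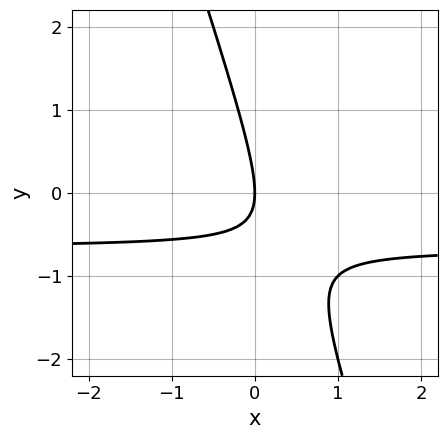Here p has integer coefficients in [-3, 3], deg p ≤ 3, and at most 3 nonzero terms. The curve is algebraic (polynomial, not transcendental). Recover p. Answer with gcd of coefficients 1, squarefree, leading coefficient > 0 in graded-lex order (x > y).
First, degree: a generic line meets the curve in up to 2 points, so deg p = 2.
Then, against the integer gridlines: one y-axis crossing is at y = 0; it crosses the x-axis at the gridline x = 0.
Finally, together with the visible shape, these determine p as stated.

3*x*y + y^2 + 2*x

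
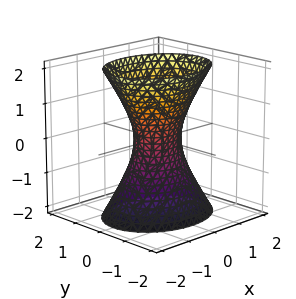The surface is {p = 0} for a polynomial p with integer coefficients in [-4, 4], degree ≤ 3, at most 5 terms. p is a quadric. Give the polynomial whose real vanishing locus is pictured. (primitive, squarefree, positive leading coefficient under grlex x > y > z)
2*x^2 + 3*y^2 - z^2 - 1

Degree: an hourglass — one-sheet hyperboloid; a quadric, so deg p = 2.
Symmetries: it's symmetric under y → −y, forcing even powers of y; the x ↦ −x reflection is a symmetry, so x appears only in even powers; it's symmetric under z → −z, forcing even powers of z.
Reading off the gridlines: the surface avoids every integer z-axis point in the box.
The integer polynomial consistent with all of this is the stated p.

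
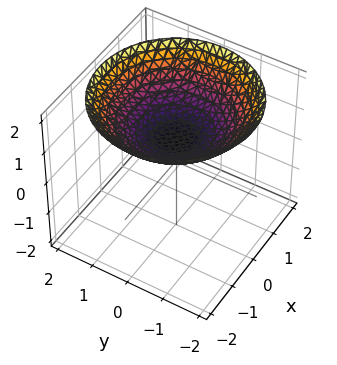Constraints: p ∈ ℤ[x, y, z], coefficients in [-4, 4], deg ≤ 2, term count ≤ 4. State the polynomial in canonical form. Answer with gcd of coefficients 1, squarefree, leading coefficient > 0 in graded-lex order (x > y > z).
x^2 + y^2 - 3*z + 2

Degree: a generic line meets the surface in up to 2 points, so deg p = 2.
By symmetry, the z-axis is an axis of rotation, so x and y enter only as x² + y².
Against the integer gridlines: it misses every integer gridline on the y-axis; no x-intercept at any integer in the box; a circular section at z = 1 has radius exactly 1.
Putting this together gives p.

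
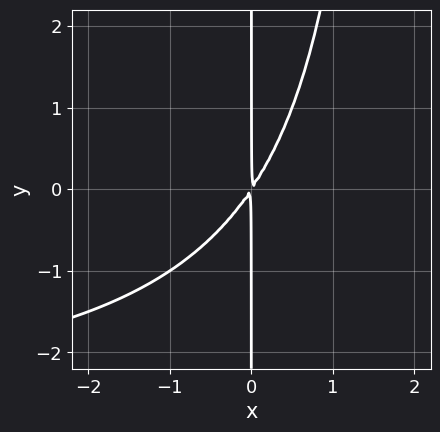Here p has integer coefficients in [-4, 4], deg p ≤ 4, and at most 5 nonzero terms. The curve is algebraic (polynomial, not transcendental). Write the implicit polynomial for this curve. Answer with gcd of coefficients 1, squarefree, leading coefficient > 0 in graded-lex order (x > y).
x^2*y + 3*x^2 - 2*x*y

Degree: no degree-2 curve has this shape, so deg p = 3.
Observable constraints: the visible y-axis segment lies entirely on the curve.
Assembling these constraints gives the stated polynomial.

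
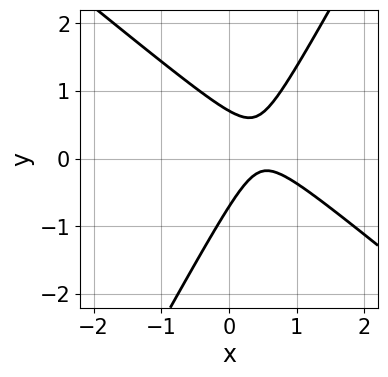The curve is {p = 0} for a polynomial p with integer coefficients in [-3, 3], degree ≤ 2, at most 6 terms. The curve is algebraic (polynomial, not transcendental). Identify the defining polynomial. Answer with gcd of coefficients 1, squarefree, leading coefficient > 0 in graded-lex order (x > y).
3*x^2 + 2*x*y - 2*y^2 - 3*x + 1

deg p = 2. No degree-1 curve has this shape.
Against the integer gridlines: no x-intercept at any integer in the box.
Solving for integer coefficients yields p as stated.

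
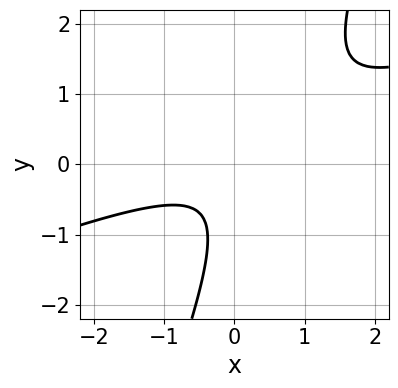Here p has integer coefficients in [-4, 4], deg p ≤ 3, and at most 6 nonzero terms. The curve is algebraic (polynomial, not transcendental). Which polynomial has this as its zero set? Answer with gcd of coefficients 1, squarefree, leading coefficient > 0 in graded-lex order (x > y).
x^2 - 3*x*y + y^2 + y + 1

1. deg p = 2. No degree-1 curve has this shape.
2. Observable constraints: it misses every integer gridline on the y-axis; it misses every integer gridline on the x-axis.
3. Matching integer coefficients to the picture gives p.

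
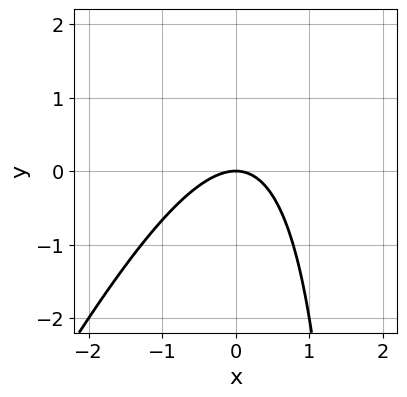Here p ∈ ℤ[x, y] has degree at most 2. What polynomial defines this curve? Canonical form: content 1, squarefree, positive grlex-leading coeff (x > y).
2*x^2 - x*y + 2*y

1. Degree: no degree-1 curve has this shape, so deg p = 2.
2. Reading off the gridlines: it crosses the x-axis at the gridline x = 0; it meets the y-axis at y = 0 (among the integer gridlines).
3. Together with the visible shape, these determine p as stated.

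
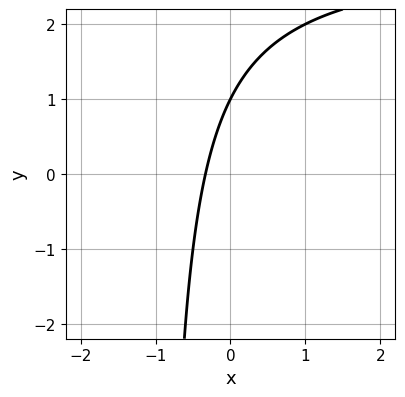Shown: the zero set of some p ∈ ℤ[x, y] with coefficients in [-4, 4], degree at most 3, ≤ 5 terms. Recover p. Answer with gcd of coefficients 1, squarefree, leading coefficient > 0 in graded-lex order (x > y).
x*y - 3*x + y - 1

First, deg p = 2. The shape is more complex than any degree-1 curve.
Then, from the axis intercepts and sections: it meets the y-axis at y = 1 (among the integer gridlines).
Finally, solving for integer coefficients yields p as stated.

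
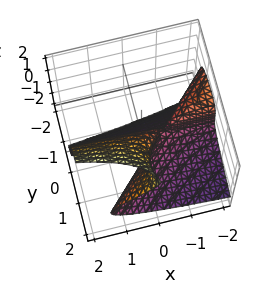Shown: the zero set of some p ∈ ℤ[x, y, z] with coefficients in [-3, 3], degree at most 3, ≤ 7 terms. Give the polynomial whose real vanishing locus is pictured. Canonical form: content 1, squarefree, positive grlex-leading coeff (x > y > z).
3*y*z^2 - 2*z^3 + 3*x*y - 3*y^2 + 2*y

(a) Degree: a generic line meets the surface in up to 3 points, so deg p = 3.
(b) Against the integer gridlines: one z-axis crossing is at z = 0; the visible x-axis segment lies entirely on the surface; it meets the y-axis at y = 0 (among the integer gridlines).
(c) Fitting integer coefficients to these (and the overall shape) gives p.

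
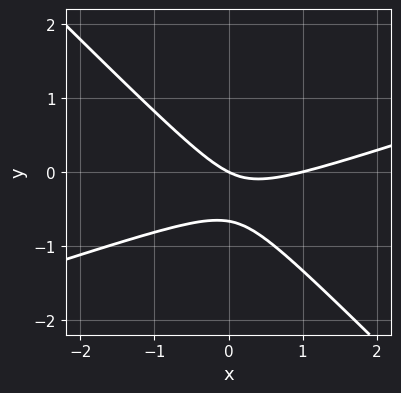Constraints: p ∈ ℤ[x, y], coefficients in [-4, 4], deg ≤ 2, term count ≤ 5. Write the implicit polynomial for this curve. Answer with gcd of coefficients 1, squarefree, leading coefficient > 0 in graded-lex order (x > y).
x^2 - 2*x*y - 3*y^2 - x - 2*y

First, the degree is 2 — no degree-1 curve has this shape.
Next, from the visible intercepts: the x-axis gridline crossings are at x ∈ {0, 1}; one y-axis crossing is at y = 0.
Finally, putting this together gives p.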